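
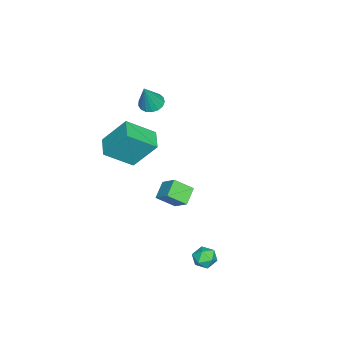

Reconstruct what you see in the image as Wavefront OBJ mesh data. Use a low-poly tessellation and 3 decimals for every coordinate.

v 1.907 -4.374 2.817
v 1.689 -3.179 4.381
v 1.143 -3.08 1.721
v 0.925 -1.885 3.285
v 2.975 -3.915 2.615
v 2.757 -2.72 4.179
v 2.211 -2.621 1.519
v 1.993 -1.426 3.083
v 3.258 1.803 -3.192
v 3.607 2.07 -2.655
v 4.193 1.29 -3.545
v 4.542 1.557 -3.008
v 4.058 1.071 -2.9
v 3.48 1.389 -2.682
v 4.32 1.971 -3.518
v 3.742 2.289 -3.3
v 4.263 2.174 -2.856
v 4.101 1.618 -2.475
v 3.699 1.742 -3.725
v 3.537 1.186 -3.344
v -3.281 -3.637 2.073
v -2.669 -3.376 1.824
v -2.579 -3.783 3.647
v -2.84 -3.101 1.926
v -3.112 -2.948 2.061
v -3.422 -2.953 2.199
v -3.7 -3.115 2.308
v -3.883 -3.396 2.363
v -3.927 -3.733 2.352
v -3.823 -4.048 2.277
v -3.596 -4.268 2.155
v -3.296 -4.345 2.014
v -2.993 -4.259 1.887
v -2.756 -4.03 1.802
v -2.639 -3.712 1.779
v 1.988 -0.517 -1.287
v 2.336 -1.419 -0.593
v 1.077 -0.468 -0.767
v 1.425 -1.37 -0.073
v 2.475 0.27 -0.507
v 2.823 -0.632 0.187
v 1.564 0.319 0.013
v 1.912 -0.583 0.707
f 2 4 1
f 5 2 1
f 1 4 3
f 3 5 1
f 2 8 4
f 6 2 5
f 6 8 2
f 4 8 3
f 7 5 3
f 3 8 7
f 7 6 5
f 8 6 7
f 9 20 14
f 9 14 10
f 9 10 16
f 9 16 19
f 9 19 20
f 10 14 18
f 14 20 13
f 20 19 11
f 19 16 15
f 16 10 17
f 12 18 13
f 12 13 11
f 12 11 15
f 12 15 17
f 12 17 18
f 13 18 14
f 11 13 20
f 15 11 19
f 17 15 16
f 18 17 10
f 22 21 24
f 22 24 23
f 24 21 25
f 24 25 23
f 25 21 26
f 25 26 23
f 26 21 27
f 26 27 23
f 27 21 28
f 27 28 23
f 28 21 29
f 28 29 23
f 29 21 30
f 29 30 23
f 30 21 31
f 30 31 23
f 31 21 32
f 31 32 23
f 32 21 33
f 32 33 23
f 33 21 34
f 33 34 23
f 34 21 35
f 34 35 23
f 35 21 22
f 35 22 23
f 37 39 36
f 40 37 36
f 36 39 38
f 38 40 36
f 37 43 39
f 41 37 40
f 41 43 37
f 39 43 38
f 42 40 38
f 38 43 42
f 42 41 40
f 43 41 42



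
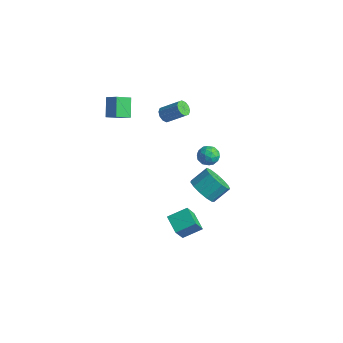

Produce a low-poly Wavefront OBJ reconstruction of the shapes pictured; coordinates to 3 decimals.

v -0.208 2.377 -4.175
v 0.638 2.556 -4.753
v 0.975 3.581 -3.942
v 0.128 3.403 -3.365
v 0.208 2.88 -4.985
v 0.545 3.906 -4.174
v -0.354 3.045 -4.959
v -0.017 4.07 -4.149
v -0.87 2.997 -4.685
v -0.533 4.023 -3.875
v -1.175 2.753 -4.249
v -0.838 3.779 -3.439
v -1.174 2.39 -3.789
v -0.837 3.415 -2.979
v -0.866 2.022 -3.452
v -0.529 3.048 -2.642
v -0.35 1.767 -3.345
v -0.013 2.793 -2.534
v 0.212 1.706 -3.501
v 0.549 2.732 -2.69
v 0.64 1.858 -3.871
v 0.977 2.884 -3.061
v 0.799 2.175 -4.338
v 1.136 3.2 -3.527
v -3.991 -1.92 3.543
v -4.692 -1.202 4.505
v -3.857 -0.887 2.87
v -4.558 -0.169 3.832
v -3.262 -1.751 3.948
v -3.963 -1.033 4.91
v -3.128 -0.718 3.275
v -3.829 -0 4.237
v -1.993 0.98 3.175
v -1.694 0.508 3.136
v -0.688 1.068 4.065
v -0.987 1.54 4.105
v -1.586 0.725 2.888
v -0.579 1.284 3.817
v -1.634 1.039 2.75
v -0.627 1.598 3.679
v -1.818 1.33 2.775
v -0.812 1.89 3.704
v -2.07 1.488 2.952
v -1.063 2.048 3.882
v -2.292 1.452 3.215
v -1.286 2.012 4.144
v -2.401 1.236 3.463
v -1.394 1.795 4.392
v -2.353 0.922 3.601
v -1.346 1.481 4.53
v -2.168 0.63 3.576
v -1.162 1.19 4.505
v -1.917 0.472 3.398
v -0.91 1.032 4.328
v 1.688 0.67 2.192
v 2.376 0.806 2.051
v 2.004 -0.086 3.009
v 2.692 0.05 2.868
v 2.284 0.55 3.176
v 2.089 1.017 2.671
v 2.291 -0.297 2.389
v 2.096 0.17 1.884
v 2.748 0.208 2.173
v 2.744 0.732 2.659
v 1.636 -0.012 2.401
v 1.632 0.512 2.887
v 2.004 0.804 2.05
v 2.376 -0.084 3.01
v 2.136 0.21 3.191
v 2.541 0.29 3.108
v 1.836 0.929 2.414
v 2.24 1.008 2.332
v 2.186 0.858 2.993
v 2.14 -0.288 2.728
v 2.544 -0.209 2.646
v 1.839 0.43 1.952
v 2.244 0.51 1.869
v 2.194 -0.138 2.067
v 2.627 0.533 2.039
v 2.813 0.088 2.519
v 2.578 -0.116 2.237
v 2.463 0.159 1.941
v 2.625 0.841 2.325
v 2.811 0.396 2.805
v 2.571 0.691 2.986
v 2.456 0.965 2.689
v 2.844 0.489 2.396
v 1.569 0.324 2.255
v 1.755 -0.121 2.735
v 1.924 -0.245 2.371
v 1.809 0.029 2.074
v 1.567 0.632 2.541
v 1.753 0.187 3.021
v 1.917 0.561 3.119
v 1.802 0.836 2.823
v 1.536 0.231 2.664
v 2.435 -2.658 -1.557
v 2.718 -3.522 -0.157
v 3.022 -1.621 -1.036
v 3.305 -2.486 0.364
v 3.495 -3.034 -2.004
v 3.778 -3.899 -0.604
v 4.082 -1.998 -1.483
v 4.365 -2.862 -0.083
f 2 1 5
f 2 5 3
f 3 5 6
f 3 6 4
f 5 1 7
f 5 7 6
f 6 7 8
f 6 8 4
f 7 1 9
f 7 9 8
f 8 9 10
f 8 10 4
f 9 1 11
f 9 11 10
f 10 11 12
f 10 12 4
f 11 1 13
f 11 13 12
f 12 13 14
f 12 14 4
f 13 1 15
f 13 15 14
f 14 15 16
f 14 16 4
f 15 1 17
f 15 17 16
f 16 17 18
f 16 18 4
f 17 1 19
f 17 19 18
f 18 19 20
f 18 20 4
f 19 1 21
f 19 21 20
f 20 21 22
f 20 22 4
f 21 1 23
f 21 23 22
f 22 23 24
f 22 24 4
f 23 1 2
f 23 2 24
f 24 2 3
f 24 3 4
f 26 28 25
f 29 26 25
f 25 28 27
f 27 29 25
f 26 32 28
f 30 26 29
f 30 32 26
f 28 32 27
f 31 29 27
f 27 32 31
f 31 30 29
f 32 30 31
f 34 33 37
f 34 37 35
f 35 37 38
f 35 38 36
f 37 33 39
f 37 39 38
f 38 39 40
f 38 40 36
f 39 33 41
f 39 41 40
f 40 41 42
f 40 42 36
f 41 33 43
f 41 43 42
f 42 43 44
f 42 44 36
f 43 33 45
f 43 45 44
f 44 45 46
f 44 46 36
f 45 33 47
f 45 47 46
f 46 47 48
f 46 48 36
f 47 33 49
f 47 49 48
f 48 49 50
f 48 50 36
f 49 33 51
f 49 51 50
f 50 51 52
f 50 52 36
f 51 33 53
f 51 53 52
f 52 53 54
f 52 54 36
f 53 33 34
f 53 34 54
f 54 34 35
f 54 35 36
f 55 92 71
f 92 66 95
f 71 95 60
f 92 95 71
f 55 71 67
f 71 60 72
f 67 72 56
f 71 72 67
f 55 67 76
f 67 56 77
f 76 77 62
f 67 77 76
f 55 76 88
f 76 62 91
f 88 91 65
f 76 91 88
f 55 88 92
f 88 65 96
f 92 96 66
f 88 96 92
f 56 72 83
f 72 60 86
f 83 86 64
f 72 86 83
f 60 95 73
f 95 66 94
f 73 94 59
f 95 94 73
f 66 96 93
f 96 65 89
f 93 89 57
f 96 89 93
f 65 91 90
f 91 62 78
f 90 78 61
f 91 78 90
f 62 77 82
f 77 56 79
f 82 79 63
f 77 79 82
f 58 84 70
f 84 64 85
f 70 85 59
f 84 85 70
f 58 70 68
f 70 59 69
f 68 69 57
f 70 69 68
f 58 68 75
f 68 57 74
f 75 74 61
f 68 74 75
f 58 75 80
f 75 61 81
f 80 81 63
f 75 81 80
f 58 80 84
f 80 63 87
f 84 87 64
f 80 87 84
f 59 85 73
f 85 64 86
f 73 86 60
f 85 86 73
f 57 69 93
f 69 59 94
f 93 94 66
f 69 94 93
f 61 74 90
f 74 57 89
f 90 89 65
f 74 89 90
f 63 81 82
f 81 61 78
f 82 78 62
f 81 78 82
f 64 87 83
f 87 63 79
f 83 79 56
f 87 79 83
f 98 100 97
f 101 98 97
f 97 100 99
f 99 101 97
f 98 104 100
f 102 98 101
f 102 104 98
f 100 104 99
f 103 101 99
f 99 104 103
f 103 102 101
f 104 102 103



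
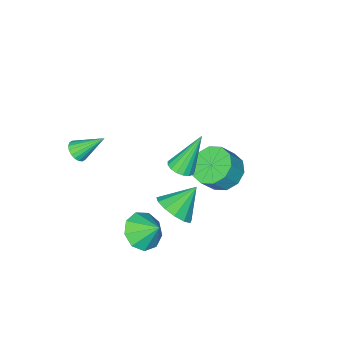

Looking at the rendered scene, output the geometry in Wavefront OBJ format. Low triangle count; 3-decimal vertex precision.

v 3.529 -3.553 -0.915
v 3.862 -3.776 -0.467
v 2.631 -2.667 0.195
v 3.995 -3.555 -0.536
v 4.036 -3.333 -0.679
v 3.977 -3.155 -0.869
v 3.829 -3.056 -1.068
v 3.622 -3.055 -1.237
v 3.396 -3.153 -1.342
v 3.197 -3.33 -1.362
v 3.064 -3.551 -1.293
v 3.023 -3.772 -1.15
v 3.082 -3.95 -0.96
v 3.23 -4.049 -0.761
v 3.437 -4.05 -0.592
v 3.663 -3.953 -0.487
v 0.765 0.523 -0.654
v 1.095 -0.009 -0.417
v -0.225 0.777 1.294
v 1.289 0.237 -0.351
v 1.363 0.549 -0.354
v 1.3 0.855 -0.426
v 1.114 1.085 -0.55
v 0.848 1.186 -0.698
v 0.563 1.135 -0.836
v 0.324 0.944 -0.933
v 0.187 0.657 -0.965
v 0.181 0.338 -0.927
v 0.309 0.062 -0.825
v 0.542 -0.108 -0.685
v 0.826 -0.134 -0.538
v -2.78 -0.586 -4.325
v -1.929 -0.302 -4.96
v -1.168 -0.369 -3.971
v -2.02 -0.654 -3.335
v -2.204 0.267 -4.71
v -1.443 0.2 -3.721
v -2.699 0.51 -4.313
v -1.938 0.443 -3.324
v -3.225 0.335 -3.92
v -2.464 0.268 -2.931
v -3.582 -0.193 -3.682
v -2.821 -0.26 -2.693
v -3.632 -0.871 -3.689
v -2.871 -0.938 -2.7
v -3.357 -1.44 -3.939
v -2.596 -1.507 -2.95
v -2.862 -1.683 -4.336
v -2.101 -1.75 -3.347
v -2.336 -1.508 -4.729
v -1.575 -1.575 -3.74
v -1.979 -0.98 -4.967
v -1.218 -1.047 -3.978
v 2.395 2.044 -1.476
v 2.926 2.726 -0.973
v 1.225 2.176 -0.424
v 2.619 3.01 -1.35
v 2.241 2.988 -1.767
v 1.912 2.666 -2.092
v 1.737 2.146 -2.222
v 1.771 1.594 -2.115
v 2.003 1.185 -1.805
v 2.36 1.048 -1.391
v 2.728 1.228 -1.004
v 2.99 1.666 -0.767
v 3.064 2.225 -0.755
v 2.853 0.391 -4.303
v 3.375 -0.188 -3.614
v 2.627 1.289 -3.377
v 3.819 0.261 -3.941
v 3.812 0.77 -4.438
v 3.355 1.102 -4.871
v 2.664 1.101 -5.039
v 2.061 0.768 -4.862
v 1.828 0.258 -4.424
v 2.075 -0.19 -3.929
v 2.686 -0.366 -3.609
f 2 1 4
f 2 4 3
f 4 1 5
f 4 5 3
f 5 1 6
f 5 6 3
f 6 1 7
f 6 7 3
f 7 1 8
f 7 8 3
f 8 1 9
f 8 9 3
f 9 1 10
f 9 10 3
f 10 1 11
f 10 11 3
f 11 1 12
f 11 12 3
f 12 1 13
f 12 13 3
f 13 1 14
f 13 14 3
f 14 1 15
f 14 15 3
f 15 1 16
f 15 16 3
f 16 1 2
f 16 2 3
f 18 17 20
f 18 20 19
f 20 17 21
f 20 21 19
f 21 17 22
f 21 22 19
f 22 17 23
f 22 23 19
f 23 17 24
f 23 24 19
f 24 17 25
f 24 25 19
f 25 17 26
f 25 26 19
f 26 17 27
f 26 27 19
f 27 17 28
f 27 28 19
f 28 17 29
f 28 29 19
f 29 17 30
f 29 30 19
f 30 17 31
f 30 31 19
f 31 17 18
f 31 18 19
f 33 32 36
f 33 36 34
f 34 36 37
f 34 37 35
f 36 32 38
f 36 38 37
f 37 38 39
f 37 39 35
f 38 32 40
f 38 40 39
f 39 40 41
f 39 41 35
f 40 32 42
f 40 42 41
f 41 42 43
f 41 43 35
f 42 32 44
f 42 44 43
f 43 44 45
f 43 45 35
f 44 32 46
f 44 46 45
f 45 46 47
f 45 47 35
f 46 32 48
f 46 48 47
f 47 48 49
f 47 49 35
f 48 32 50
f 48 50 49
f 49 50 51
f 49 51 35
f 50 32 52
f 50 52 51
f 51 52 53
f 51 53 35
f 52 32 33
f 52 33 53
f 53 33 34
f 53 34 35
f 55 54 57
f 55 57 56
f 57 54 58
f 57 58 56
f 58 54 59
f 58 59 56
f 59 54 60
f 59 60 56
f 60 54 61
f 60 61 56
f 61 54 62
f 61 62 56
f 62 54 63
f 62 63 56
f 63 54 64
f 63 64 56
f 64 54 65
f 64 65 56
f 65 54 66
f 65 66 56
f 66 54 55
f 66 55 56
f 68 67 70
f 68 70 69
f 70 67 71
f 70 71 69
f 71 67 72
f 71 72 69
f 72 67 73
f 72 73 69
f 73 67 74
f 73 74 69
f 74 67 75
f 74 75 69
f 75 67 76
f 75 76 69
f 76 67 77
f 76 77 69
f 77 67 68
f 77 68 69



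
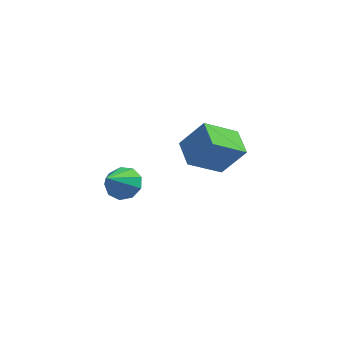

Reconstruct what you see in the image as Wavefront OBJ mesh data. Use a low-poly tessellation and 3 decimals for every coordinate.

v -1.871 -1.956 2.844
v -1.219 -2.458 2.369
v -2.089 -3.444 4.116
v -0.933 -2.103 2.832
v -1.085 -1.68 3.301
v -1.605 -1.386 3.556
v -2.25 -1.358 3.478
v -2.717 -1.61 3.103
v -2.789 -2.024 2.607
v -2.431 -2.406 2.222
v -1.811 -2.577 2.128
v -0.06 1.563 2.373
v -0.957 2.804 2.87
v 1.18 2.91 1.246
v 0.283 4.152 1.743
v 1.117 1.788 3.937
v 0.22 3.03 4.434
v 2.357 3.136 2.81
v 1.46 4.377 3.307
f 2 1 4
f 2 4 3
f 4 1 5
f 4 5 3
f 5 1 6
f 5 6 3
f 6 1 7
f 6 7 3
f 7 1 8
f 7 8 3
f 8 1 9
f 8 9 3
f 9 1 10
f 9 10 3
f 10 1 11
f 10 11 3
f 11 1 2
f 11 2 3
f 13 15 12
f 16 13 12
f 12 15 14
f 14 16 12
f 13 19 15
f 17 13 16
f 17 19 13
f 15 19 14
f 18 16 14
f 14 19 18
f 18 17 16
f 19 17 18



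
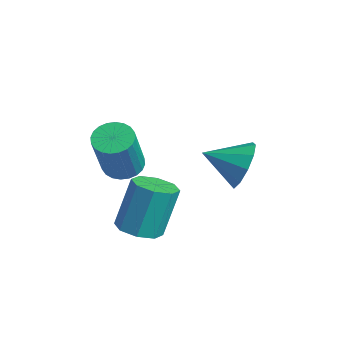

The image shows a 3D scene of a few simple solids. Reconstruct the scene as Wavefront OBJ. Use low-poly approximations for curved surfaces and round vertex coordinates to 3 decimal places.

v -1.515 -0.825 2.644
v -1.185 -1.341 2.305
v -0.395 -2.011 4.097
v -0.725 -1.495 4.436
v -0.998 -1.143 2.297
v -0.207 -1.813 4.088
v -0.889 -0.896 2.341
v -0.098 -1.567 4.133
v -0.875 -0.639 2.431
v -0.084 -1.309 4.223
v -0.959 -0.41 2.554
v -0.168 -1.08 4.346
v -1.128 -0.244 2.69
v -0.337 -0.914 4.482
v -1.355 -0.166 2.82
v -0.565 -0.837 4.611
v -1.607 -0.189 2.922
v -0.817 -0.859 4.714
v -1.845 -0.309 2.983
v -1.055 -0.979 4.775
v -2.033 -0.507 2.992
v -1.242 -1.177 4.783
v -2.142 -0.753 2.947
v -1.351 -1.424 4.739
v -2.156 -1.011 2.857
v -1.365 -1.681 4.649
v -2.072 -1.24 2.734
v -1.281 -1.91 4.526
v -1.903 -1.406 2.598
v -1.112 -2.076 4.39
v -1.675 -1.483 2.469
v -0.885 -2.154 4.26
v -1.423 -1.461 2.366
v -0.633 -2.131 4.158
v 0.564 2.362 2.903
v 1.147 2.413 3.677
v -0.044 1.218 3.437
v 0.653 2.731 3.796
v 0.124 2.908 3.574
v -0.236 2.876 3.096
v -0.291 2.648 2.544
v -0.019 2.31 2.13
v 0.475 1.992 2.011
v 1.003 1.815 2.233
v 1.363 1.847 2.711
v 1.418 2.075 3.262
v 1.398 -1.592 1.581
v 1.791 -0.961 1.381
v 1.674 -0.337 3.119
v 1.282 -0.968 3.319
v 1.209 -0.894 1.318
v 1.092 -0.27 3.055
v 0.738 -1.236 1.409
v 0.621 -0.612 3.146
v 0.654 -1.786 1.601
v 0.537 -1.162 3.338
v 1.006 -2.223 1.781
v 0.889 -1.599 3.519
v 1.588 -2.29 1.845
v 1.471 -1.666 3.582
v 2.059 -1.948 1.754
v 1.942 -1.324 3.491
v 2.143 -1.398 1.562
v 2.026 -0.774 3.299
f 2 1 5
f 2 5 3
f 3 5 6
f 3 6 4
f 5 1 7
f 5 7 6
f 6 7 8
f 6 8 4
f 7 1 9
f 7 9 8
f 8 9 10
f 8 10 4
f 9 1 11
f 9 11 10
f 10 11 12
f 10 12 4
f 11 1 13
f 11 13 12
f 12 13 14
f 12 14 4
f 13 1 15
f 13 15 14
f 14 15 16
f 14 16 4
f 15 1 17
f 15 17 16
f 16 17 18
f 16 18 4
f 17 1 19
f 17 19 18
f 18 19 20
f 18 20 4
f 19 1 21
f 19 21 20
f 20 21 22
f 20 22 4
f 21 1 23
f 21 23 22
f 22 23 24
f 22 24 4
f 23 1 25
f 23 25 24
f 24 25 26
f 24 26 4
f 25 1 27
f 25 27 26
f 26 27 28
f 26 28 4
f 27 1 29
f 27 29 28
f 28 29 30
f 28 30 4
f 29 1 31
f 29 31 30
f 30 31 32
f 30 32 4
f 31 1 33
f 31 33 32
f 32 33 34
f 32 34 4
f 33 1 2
f 33 2 34
f 34 2 3
f 34 3 4
f 36 35 38
f 36 38 37
f 38 35 39
f 38 39 37
f 39 35 40
f 39 40 37
f 40 35 41
f 40 41 37
f 41 35 42
f 41 42 37
f 42 35 43
f 42 43 37
f 43 35 44
f 43 44 37
f 44 35 45
f 44 45 37
f 45 35 46
f 45 46 37
f 46 35 36
f 46 36 37
f 48 47 51
f 48 51 49
f 49 51 52
f 49 52 50
f 51 47 53
f 51 53 52
f 52 53 54
f 52 54 50
f 53 47 55
f 53 55 54
f 54 55 56
f 54 56 50
f 55 47 57
f 55 57 56
f 56 57 58
f 56 58 50
f 57 47 59
f 57 59 58
f 58 59 60
f 58 60 50
f 59 47 61
f 59 61 60
f 60 61 62
f 60 62 50
f 61 47 63
f 61 63 62
f 62 63 64
f 62 64 50
f 63 47 48
f 63 48 64
f 64 48 49
f 64 49 50



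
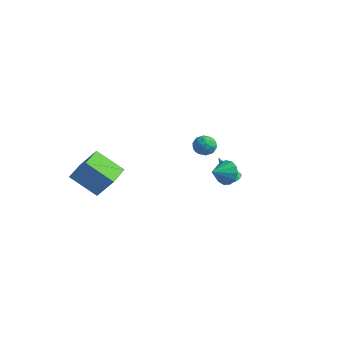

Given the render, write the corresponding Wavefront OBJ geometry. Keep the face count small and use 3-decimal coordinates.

v -2.061 -4.004 -4.267
v -3.373 -4.75 -3.128
v -2.738 -2.69 -4.186
v -4.049 -3.436 -3.047
v -1.171 -3.624 -2.993
v -2.482 -4.37 -1.854
v -1.847 -2.31 -2.912
v -3.159 -3.056 -1.773
v 3.806 -0.504 -1.4
v 4.301 -0.288 -0.836
v 3.754 -1.476 -0.98
v 3.897 -0.201 -0.686
v 3.464 -0.211 -0.763
v 3.14 -0.313 -1.042
v 3.028 -0.476 -1.434
v 3.163 -0.648 -1.815
v 3.502 -0.774 -2.065
v 3.938 -0.814 -2.103
v 4.332 -0.756 -1.918
v 4.56 -0.618 -1.568
v 4.548 -0.443 -1.165
v 2.754 0.942 -2.842
v 3.144 1.245 -2.624
v 2.346 0.358 -1.298
v 2.917 1.408 -2.622
v 2.646 1.446 -2.68
v 2.404 1.349 -2.78
v 2.255 1.143 -2.897
v 2.241 0.883 -3
v 2.363 0.639 -3.06
v 2.591 0.477 -3.061
v 2.862 0.439 -3.004
v 3.104 0.536 -2.903
v 3.252 0.742 -2.786
v 3.267 1.001 -2.684
v -0.967 3.284 -2.435
v -0.619 3.046 -2.999
v -1.881 2.674 -2.741
v -1.533 2.436 -3.305
v -1.339 2.23 -2.66
v -0.775 2.607 -2.471
v -1.725 3.113 -3.269
v -1.161 3.49 -3.08
v -1.088 2.941 -3.515
v -0.849 2.395 -3.139
v -1.651 3.325 -2.601
v -1.412 2.779 -2.225
v -0.713 3.218 -2.69
v -1.787 2.502 -3.05
v -1.673 2.38 -2.671
v -1.469 2.241 -3.003
v -0.805 2.96 -2.38
v -0.6 2.82 -2.711
v -1.023 2.341 -2.512
v -1.9 2.9 -3.029
v -1.695 2.76 -3.36
v -1.031 3.479 -2.737
v -0.827 3.34 -3.069
v -1.477 3.379 -3.228
v -0.784 3.017 -3.325
v -1.321 2.659 -3.505
v -1.434 3.056 -3.484
v -1.102 3.278 -3.372
v -0.644 2.696 -3.104
v -1.181 2.338 -3.284
v -1.067 2.216 -2.905
v -0.735 2.438 -2.793
v -0.919 2.634 -3.407
v -1.319 3.382 -2.456
v -1.856 3.024 -2.636
v -1.765 3.282 -2.947
v -1.433 3.504 -2.835
v -1.179 3.061 -2.235
v -1.716 2.703 -2.415
v -1.398 2.442 -2.368
v -1.066 2.664 -2.256
v -1.581 3.086 -2.333
f 2 4 1
f 5 2 1
f 1 4 3
f 3 5 1
f 2 8 4
f 6 2 5
f 6 8 2
f 4 8 3
f 7 5 3
f 3 8 7
f 7 6 5
f 8 6 7
f 10 9 12
f 10 12 11
f 12 9 13
f 12 13 11
f 13 9 14
f 13 14 11
f 14 9 15
f 14 15 11
f 15 9 16
f 15 16 11
f 16 9 17
f 16 17 11
f 17 9 18
f 17 18 11
f 18 9 19
f 18 19 11
f 19 9 20
f 19 20 11
f 20 9 21
f 20 21 11
f 21 9 10
f 21 10 11
f 23 22 25
f 23 25 24
f 25 22 26
f 25 26 24
f 26 22 27
f 26 27 24
f 27 22 28
f 27 28 24
f 28 22 29
f 28 29 24
f 29 22 30
f 29 30 24
f 30 22 31
f 30 31 24
f 31 22 32
f 31 32 24
f 32 22 33
f 32 33 24
f 33 22 34
f 33 34 24
f 34 22 35
f 34 35 24
f 35 22 23
f 35 23 24
f 36 73 52
f 73 47 76
f 52 76 41
f 73 76 52
f 36 52 48
f 52 41 53
f 48 53 37
f 52 53 48
f 36 48 57
f 48 37 58
f 57 58 43
f 48 58 57
f 36 57 69
f 57 43 72
f 69 72 46
f 57 72 69
f 36 69 73
f 69 46 77
f 73 77 47
f 69 77 73
f 37 53 64
f 53 41 67
f 64 67 45
f 53 67 64
f 41 76 54
f 76 47 75
f 54 75 40
f 76 75 54
f 47 77 74
f 77 46 70
f 74 70 38
f 77 70 74
f 46 72 71
f 72 43 59
f 71 59 42
f 72 59 71
f 43 58 63
f 58 37 60
f 63 60 44
f 58 60 63
f 39 65 51
f 65 45 66
f 51 66 40
f 65 66 51
f 39 51 49
f 51 40 50
f 49 50 38
f 51 50 49
f 39 49 56
f 49 38 55
f 56 55 42
f 49 55 56
f 39 56 61
f 56 42 62
f 61 62 44
f 56 62 61
f 39 61 65
f 61 44 68
f 65 68 45
f 61 68 65
f 40 66 54
f 66 45 67
f 54 67 41
f 66 67 54
f 38 50 74
f 50 40 75
f 74 75 47
f 50 75 74
f 42 55 71
f 55 38 70
f 71 70 46
f 55 70 71
f 44 62 63
f 62 42 59
f 63 59 43
f 62 59 63
f 45 68 64
f 68 44 60
f 64 60 37
f 68 60 64



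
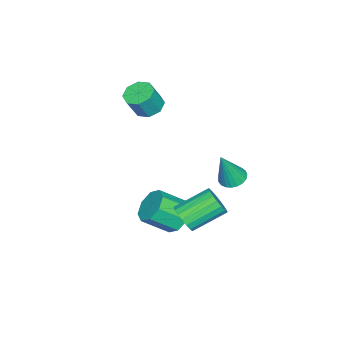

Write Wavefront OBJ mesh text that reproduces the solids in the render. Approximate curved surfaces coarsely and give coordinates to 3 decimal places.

v -0.181 -0.447 -2.328
v 0.361 0.249 -1.925
v 1.064 -0.878 -0.928
v 0.521 -1.573 -1.332
v -0.286 0.155 -1.574
v 0.416 -0.972 -0.578
v -0.872 -0.292 -1.665
v -0.17 -1.418 -0.669
v -1.054 -0.829 -2.145
v -0.351 -1.955 -1.149
v -0.724 -1.142 -2.732
v -0.021 -2.269 -1.735
v -0.076 -1.048 -3.082
v 0.626 -2.175 -2.086
v 0.51 -0.602 -2.991
v 1.212 -1.728 -1.995
v 0.691 -0.065 -2.511
v 1.394 -1.191 -1.515
v 1.814 0.693 -0.523
v 2.275 0.629 0.128
v 1.167 1.863 1.034
v 0.706 1.927 0.383
v 2.427 0.896 -0.051
v 1.319 2.131 0.855
v 2.458 1.124 -0.323
v 1.35 2.358 0.583
v 2.361 1.266 -0.635
v 1.253 2.5 0.271
v 2.156 1.294 -0.925
v 1.048 2.529 -0.019
v 1.883 1.204 -1.135
v 0.775 2.438 -0.229
v 1.596 1.012 -1.224
v 0.489 2.246 -0.318
v 1.353 0.757 -1.174
v 0.245 1.991 -0.268
v 1.201 0.489 -0.995
v 0.093 1.724 -0.089
v 1.17 0.262 -0.723
v 0.062 1.496 0.183
v 1.267 0.12 -0.411
v 0.159 1.354 0.495
v 1.472 0.091 -0.121
v 0.364 1.326 0.785
v 1.745 0.182 0.089
v 0.637 1.416 0.995
v 2.031 0.374 0.178
v 0.924 1.608 1.084
v -3.169 1.075 -1.127
v -2.492 1.01 -1.391
v -2.471 0.725 0.747
v -2.508 1.307 -1.33
v -2.638 1.563 -1.234
v -2.859 1.736 -1.119
v -3.135 1.794 -1.005
v -3.416 1.728 -0.913
v -3.655 1.549 -0.857
v -3.81 1.288 -0.848
v -3.854 0.99 -0.888
v -3.779 0.707 -0.968
v -3.6 0.487 -1.076
v -3.345 0.37 -1.193
v -3.061 0.374 -1.298
v -2.795 0.499 -1.374
v -2.594 0.724 -1.407
v -2.671 -3.074 3.178
v -2.011 -3.354 2.802
v -1.449 -3.646 4.006
v -2.109 -3.366 4.382
v -1.972 -2.749 2.93
v -1.41 -3.04 4.134
v -2.343 -2.334 3.204
v -1.781 -2.626 4.408
v -2.906 -2.353 3.462
v -2.344 -2.644 4.666
v -3.331 -2.794 3.554
v -2.769 -3.086 4.758
v -3.37 -3.4 3.426
v -2.808 -3.691 4.63
v -2.999 -3.814 3.152
v -2.437 -4.106 4.356
v -2.436 -3.796 2.894
v -1.874 -4.087 4.098
f 2 1 5
f 2 5 3
f 3 5 6
f 3 6 4
f 5 1 7
f 5 7 6
f 6 7 8
f 6 8 4
f 7 1 9
f 7 9 8
f 8 9 10
f 8 10 4
f 9 1 11
f 9 11 10
f 10 11 12
f 10 12 4
f 11 1 13
f 11 13 12
f 12 13 14
f 12 14 4
f 13 1 15
f 13 15 14
f 14 15 16
f 14 16 4
f 15 1 17
f 15 17 16
f 16 17 18
f 16 18 4
f 17 1 2
f 17 2 18
f 18 2 3
f 18 3 4
f 20 19 23
f 20 23 21
f 21 23 24
f 21 24 22
f 23 19 25
f 23 25 24
f 24 25 26
f 24 26 22
f 25 19 27
f 25 27 26
f 26 27 28
f 26 28 22
f 27 19 29
f 27 29 28
f 28 29 30
f 28 30 22
f 29 19 31
f 29 31 30
f 30 31 32
f 30 32 22
f 31 19 33
f 31 33 32
f 32 33 34
f 32 34 22
f 33 19 35
f 33 35 34
f 34 35 36
f 34 36 22
f 35 19 37
f 35 37 36
f 36 37 38
f 36 38 22
f 37 19 39
f 37 39 38
f 38 39 40
f 38 40 22
f 39 19 41
f 39 41 40
f 40 41 42
f 40 42 22
f 41 19 43
f 41 43 42
f 42 43 44
f 42 44 22
f 43 19 45
f 43 45 44
f 44 45 46
f 44 46 22
f 45 19 47
f 45 47 46
f 46 47 48
f 46 48 22
f 47 19 20
f 47 20 48
f 48 20 21
f 48 21 22
f 50 49 52
f 50 52 51
f 52 49 53
f 52 53 51
f 53 49 54
f 53 54 51
f 54 49 55
f 54 55 51
f 55 49 56
f 55 56 51
f 56 49 57
f 56 57 51
f 57 49 58
f 57 58 51
f 58 49 59
f 58 59 51
f 59 49 60
f 59 60 51
f 60 49 61
f 60 61 51
f 61 49 62
f 61 62 51
f 62 49 63
f 62 63 51
f 63 49 64
f 63 64 51
f 64 49 65
f 64 65 51
f 65 49 50
f 65 50 51
f 67 66 70
f 67 70 68
f 68 70 71
f 68 71 69
f 70 66 72
f 70 72 71
f 71 72 73
f 71 73 69
f 72 66 74
f 72 74 73
f 73 74 75
f 73 75 69
f 74 66 76
f 74 76 75
f 75 76 77
f 75 77 69
f 76 66 78
f 76 78 77
f 77 78 79
f 77 79 69
f 78 66 80
f 78 80 79
f 79 80 81
f 79 81 69
f 80 66 82
f 80 82 81
f 81 82 83
f 81 83 69
f 82 66 67
f 82 67 83
f 83 67 68
f 83 68 69



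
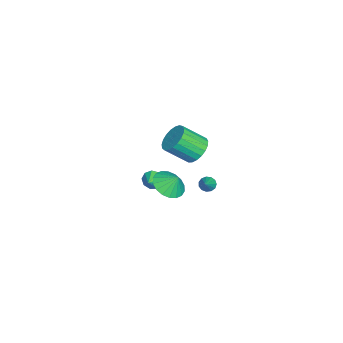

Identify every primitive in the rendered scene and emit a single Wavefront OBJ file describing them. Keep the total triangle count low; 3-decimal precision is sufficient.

v -0.81 1.068 -1.41
v -0.517 1.412 -1.944
v 0.09 0.952 -0.99
v -0.639 1.72 -1.598
v -0.841 1.722 -1.164
v -1.029 1.418 -0.845
v -1.114 0.95 -0.79
v -1.057 0.537 -1.026
v -0.885 0.372 -1.441
v -0.677 0.533 -1.841
v -0.532 0.943 -2.04
v 2.632 2.603 1.143
v 3.193 1.782 1.566
v 2.828 3.197 2.037
v 3.529 2.03 1.328
v 3.688 2.391 1.053
v 3.637 2.795 0.797
v 3.388 3.16 0.609
v 2.989 3.415 0.527
v 2.519 3.51 0.567
v 2.072 3.424 0.721
v 1.736 3.177 0.959
v 1.577 2.816 1.233
v 1.627 2.412 1.49
v 1.877 2.047 1.678
v 2.276 1.792 1.76
v 2.745 1.697 1.72
v -4.377 3.9 -4.329
v -4.084 3.573 -4.692
v -3.243 3.9 -3.411
v -4.019 3.877 -4.772
v -4.068 4.189 -4.711
v -4.215 4.409 -4.529
v -4.414 4.467 -4.284
v -4.601 4.346 -4.053
v -4.717 4.083 -3.909
v -4.725 3.762 -3.899
v -4.623 3.485 -4.026
v -4.443 3.34 -4.249
v -4.242 3.373 -4.497
v -3.42 1.676 -4.326
v -3.114 2.02 -4.588
v -2.74 1.844 -3.314
v -3.335 2.18 -4.466
v -3.582 2.18 -4.3
v -3.779 2.02 -4.142
v -3.861 1.751 -4.042
v -3.803 1.458 -4.032
v -3.623 1.234 -4.116
v -3.379 1.151 -4.266
v -3.148 1.235 -4.435
v -3.003 1.458 -4.57
v -2.99 1.751 -4.627
v 1.177 4.02 3.27
v 2.084 3.891 2.87
v 2.411 2.531 4.051
v 1.503 2.66 4.45
v 2.16 4.169 3.169
v 2.487 2.81 4.35
v 2.066 4.422 3.486
v 2.393 3.062 4.667
v 1.818 4.605 3.765
v 2.145 3.245 4.946
v 1.46 4.687 3.959
v 1.786 3.327 5.14
v 1.052 4.653 4.033
v 1.379 3.294 5.214
v 0.666 4.51 3.976
v 0.992 3.151 5.156
v 0.368 4.282 3.796
v 0.695 2.923 4.977
v 0.21 4.009 3.525
v 0.537 2.65 4.706
v 0.219 3.738 3.21
v 0.546 2.378 4.391
v 0.394 3.515 2.905
v 0.721 2.156 4.086
v 0.704 3.38 2.664
v 1.031 2.02 3.845
v 1.096 3.355 2.527
v 1.423 1.996 3.708
v 1.502 3.445 2.518
v 1.828 2.086 3.699
v 1.851 3.635 2.64
v 2.178 2.275 3.821
f 2 1 4
f 2 4 3
f 4 1 5
f 4 5 3
f 5 1 6
f 5 6 3
f 6 1 7
f 6 7 3
f 7 1 8
f 7 8 3
f 8 1 9
f 8 9 3
f 9 1 10
f 9 10 3
f 10 1 11
f 10 11 3
f 11 1 2
f 11 2 3
f 13 12 15
f 13 15 14
f 15 12 16
f 15 16 14
f 16 12 17
f 16 17 14
f 17 12 18
f 17 18 14
f 18 12 19
f 18 19 14
f 19 12 20
f 19 20 14
f 20 12 21
f 20 21 14
f 21 12 22
f 21 22 14
f 22 12 23
f 22 23 14
f 23 12 24
f 23 24 14
f 24 12 25
f 24 25 14
f 25 12 26
f 25 26 14
f 26 12 27
f 26 27 14
f 27 12 13
f 27 13 14
f 29 28 31
f 29 31 30
f 31 28 32
f 31 32 30
f 32 28 33
f 32 33 30
f 33 28 34
f 33 34 30
f 34 28 35
f 34 35 30
f 35 28 36
f 35 36 30
f 36 28 37
f 36 37 30
f 37 28 38
f 37 38 30
f 38 28 39
f 38 39 30
f 39 28 40
f 39 40 30
f 40 28 29
f 40 29 30
f 42 41 44
f 42 44 43
f 44 41 45
f 44 45 43
f 45 41 46
f 45 46 43
f 46 41 47
f 46 47 43
f 47 41 48
f 47 48 43
f 48 41 49
f 48 49 43
f 49 41 50
f 49 50 43
f 50 41 51
f 50 51 43
f 51 41 52
f 51 52 43
f 52 41 53
f 52 53 43
f 53 41 42
f 53 42 43
f 55 54 58
f 55 58 56
f 56 58 59
f 56 59 57
f 58 54 60
f 58 60 59
f 59 60 61
f 59 61 57
f 60 54 62
f 60 62 61
f 61 62 63
f 61 63 57
f 62 54 64
f 62 64 63
f 63 64 65
f 63 65 57
f 64 54 66
f 64 66 65
f 65 66 67
f 65 67 57
f 66 54 68
f 66 68 67
f 67 68 69
f 67 69 57
f 68 54 70
f 68 70 69
f 69 70 71
f 69 71 57
f 70 54 72
f 70 72 71
f 71 72 73
f 71 73 57
f 72 54 74
f 72 74 73
f 73 74 75
f 73 75 57
f 74 54 76
f 74 76 75
f 75 76 77
f 75 77 57
f 76 54 78
f 76 78 77
f 77 78 79
f 77 79 57
f 78 54 80
f 78 80 79
f 79 80 81
f 79 81 57
f 80 54 82
f 80 82 81
f 81 82 83
f 81 83 57
f 82 54 84
f 82 84 83
f 83 84 85
f 83 85 57
f 84 54 55
f 84 55 85
f 85 55 56
f 85 56 57



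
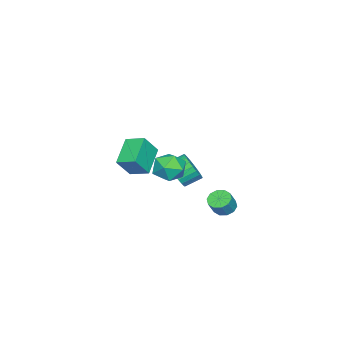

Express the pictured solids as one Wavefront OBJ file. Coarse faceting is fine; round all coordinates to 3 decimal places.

v 1.499 4.007 -2.37
v 2.097 3.957 -2.769
v 2.718 3.884 -1.828
v 2.121 3.933 -1.43
v 2.022 4.388 -2.686
v 2.644 4.314 -1.746
v 1.748 4.673 -2.483
v 2.369 4.6 -1.542
v 1.378 4.704 -2.236
v 2 4.63 -1.296
v 1.055 4.468 -2.041
v 1.677 4.395 -1.1
v 0.902 4.056 -1.972
v 1.523 3.983 -1.031
v 0.976 3.626 -2.054
v 1.598 3.552 -1.114
v 1.251 3.34 -2.258
v 1.872 3.267 -1.317
v 1.62 3.31 -2.504
v 2.242 3.236 -1.564
v 1.943 3.545 -2.7
v 2.565 3.472 -1.759
v 1.871 1.586 -0.375
v 2.437 1.862 0.532
v 1.863 -0.122 0.148
v 2.429 0.154 1.055
v 1.381 0.48 0.939
v 1.386 1.535 0.615
v 2.914 0.205 0.065
v 2.919 1.26 -0.259
v 3.082 1.008 0.804
v 2.134 1.178 1.344
v 2.166 0.562 -0.664
v 1.218 0.732 -0.124
v -2.873 -4.231 -4.06
v -4.648 -4.51 -2.994
v -2.826 -2.928 -3.64
v -4.601 -3.207 -2.573
v -1.999 -4.693 -2.727
v -3.774 -4.972 -1.66
v -1.952 -3.39 -2.306
v -3.727 -3.669 -1.24
v 0.524 0.479 -1.167
v 1.348 0.824 -0.719
v 0.701 1.626 -0.144
v -0.124 1.281 -0.593
v 1.338 1.045 -1.04
v 0.691 1.847 -0.465
v 1.204 1.181 -1.38
v 0.556 1.983 -0.806
v 0.966 1.209 -1.688
v 0.318 2.011 -1.114
v 0.661 1.126 -1.917
v 0.013 1.928 -1.343
v 0.335 0.945 -2.031
v -0.313 1.747 -1.457
v 0.038 0.693 -2.014
v -0.61 1.495 -1.44
v -0.186 0.408 -1.868
v -0.833 1.21 -1.294
v -0.301 0.134 -1.616
v -0.948 0.936 -1.041
v -0.291 -0.087 -1.295
v -0.938 0.715 -0.72
v -0.156 -0.223 -0.954
v -0.804 0.579 -0.38
v 0.082 -0.251 -0.646
v -0.566 0.551 -0.072
v 0.387 -0.168 -0.417
v -0.261 0.634 0.157
v 0.713 0.013 -0.303
v 0.065 0.815 0.271
v 1.01 0.265 -0.32
v 0.362 1.067 0.254
v 1.233 0.55 -0.466
v 0.586 1.352 0.108
f 2 1 5
f 2 5 3
f 3 5 6
f 3 6 4
f 5 1 7
f 5 7 6
f 6 7 8
f 6 8 4
f 7 1 9
f 7 9 8
f 8 9 10
f 8 10 4
f 9 1 11
f 9 11 10
f 10 11 12
f 10 12 4
f 11 1 13
f 11 13 12
f 12 13 14
f 12 14 4
f 13 1 15
f 13 15 14
f 14 15 16
f 14 16 4
f 15 1 17
f 15 17 16
f 16 17 18
f 16 18 4
f 17 1 19
f 17 19 18
f 18 19 20
f 18 20 4
f 19 1 21
f 19 21 20
f 20 21 22
f 20 22 4
f 21 1 2
f 21 2 22
f 22 2 3
f 22 3 4
f 23 34 28
f 23 28 24
f 23 24 30
f 23 30 33
f 23 33 34
f 24 28 32
f 28 34 27
f 34 33 25
f 33 30 29
f 30 24 31
f 26 32 27
f 26 27 25
f 26 25 29
f 26 29 31
f 26 31 32
f 27 32 28
f 25 27 34
f 29 25 33
f 31 29 30
f 32 31 24
f 36 38 35
f 39 36 35
f 35 38 37
f 37 39 35
f 36 42 38
f 40 36 39
f 40 42 36
f 38 42 37
f 41 39 37
f 37 42 41
f 41 40 39
f 42 40 41
f 44 43 47
f 44 47 45
f 45 47 48
f 45 48 46
f 47 43 49
f 47 49 48
f 48 49 50
f 48 50 46
f 49 43 51
f 49 51 50
f 50 51 52
f 50 52 46
f 51 43 53
f 51 53 52
f 52 53 54
f 52 54 46
f 53 43 55
f 53 55 54
f 54 55 56
f 54 56 46
f 55 43 57
f 55 57 56
f 56 57 58
f 56 58 46
f 57 43 59
f 57 59 58
f 58 59 60
f 58 60 46
f 59 43 61
f 59 61 60
f 60 61 62
f 60 62 46
f 61 43 63
f 61 63 62
f 62 63 64
f 62 64 46
f 63 43 65
f 63 65 64
f 64 65 66
f 64 66 46
f 65 43 67
f 65 67 66
f 66 67 68
f 66 68 46
f 67 43 69
f 67 69 68
f 68 69 70
f 68 70 46
f 69 43 71
f 69 71 70
f 70 71 72
f 70 72 46
f 71 43 73
f 71 73 72
f 72 73 74
f 72 74 46
f 73 43 75
f 73 75 74
f 74 75 76
f 74 76 46
f 75 43 44
f 75 44 76
f 76 44 45
f 76 45 46



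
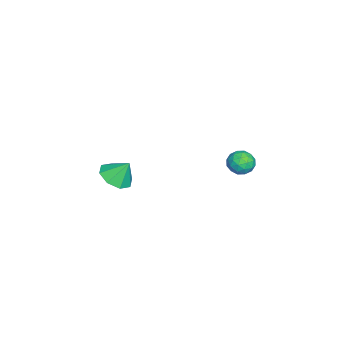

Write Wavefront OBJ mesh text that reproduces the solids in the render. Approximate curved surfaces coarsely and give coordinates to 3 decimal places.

v 2.969 3.606 2.662
v 3.597 3.944 2.277
v 3.463 2.416 2.423
v 4.091 2.754 2.038
v 4.015 2.837 2.84
v 3.71 3.572 2.988
v 3.35 2.788 1.712
v 3.045 3.523 1.86
v 3.832 3.438 1.69
v 4.243 3.469 2.387
v 2.817 2.891 2.313
v 3.228 2.922 3.01
v 3.24 3.879 2.491
v 3.82 2.481 2.209
v 3.776 2.53 2.681
v 4.145 2.728 2.455
v 3.306 3.661 2.908
v 3.675 3.859 2.682
v 3.921 3.209 3.013
v 3.385 2.501 2.018
v 3.754 2.699 1.792
v 2.915 3.632 2.245
v 3.284 3.83 2.019
v 3.139 3.151 1.687
v 3.747 3.781 1.92
v 4.037 3.081 1.779
v 3.602 3.101 1.587
v 3.422 3.533 1.674
v 3.988 3.798 2.329
v 4.279 3.099 2.189
v 4.234 3.148 2.66
v 4.055 3.58 2.747
v 4.127 3.501 1.984
v 2.781 3.261 2.511
v 3.072 2.562 2.371
v 3.005 2.78 1.953
v 2.826 3.212 2.04
v 3.023 3.279 2.921
v 3.313 2.579 2.78
v 3.638 2.827 3.026
v 3.458 3.259 3.113
v 2.933 2.859 2.716
v 0.445 -4.098 -1.928
v 0.963 -4.891 -1.41
v 0.455 -3.322 -0.752
v 1.481 -4.356 -1.768
v 1.392 -3.67 -2.22
v 0.748 -3.235 -2.501
v -0.074 -3.305 -2.447
v -0.592 -3.841 -2.089
v -0.503 -4.527 -1.637
v 0.141 -4.962 -1.355
f 1 38 17
f 38 12 41
f 17 41 6
f 38 41 17
f 1 17 13
f 17 6 18
f 13 18 2
f 17 18 13
f 1 13 22
f 13 2 23
f 22 23 8
f 13 23 22
f 1 22 34
f 22 8 37
f 34 37 11
f 22 37 34
f 1 34 38
f 34 11 42
f 38 42 12
f 34 42 38
f 2 18 29
f 18 6 32
f 29 32 10
f 18 32 29
f 6 41 19
f 41 12 40
f 19 40 5
f 41 40 19
f 12 42 39
f 42 11 35
f 39 35 3
f 42 35 39
f 11 37 36
f 37 8 24
f 36 24 7
f 37 24 36
f 8 23 28
f 23 2 25
f 28 25 9
f 23 25 28
f 4 30 16
f 30 10 31
f 16 31 5
f 30 31 16
f 4 16 14
f 16 5 15
f 14 15 3
f 16 15 14
f 4 14 21
f 14 3 20
f 21 20 7
f 14 20 21
f 4 21 26
f 21 7 27
f 26 27 9
f 21 27 26
f 4 26 30
f 26 9 33
f 30 33 10
f 26 33 30
f 5 31 19
f 31 10 32
f 19 32 6
f 31 32 19
f 3 15 39
f 15 5 40
f 39 40 12
f 15 40 39
f 7 20 36
f 20 3 35
f 36 35 11
f 20 35 36
f 9 27 28
f 27 7 24
f 28 24 8
f 27 24 28
f 10 33 29
f 33 9 25
f 29 25 2
f 33 25 29
f 44 43 46
f 44 46 45
f 46 43 47
f 46 47 45
f 47 43 48
f 47 48 45
f 48 43 49
f 48 49 45
f 49 43 50
f 49 50 45
f 50 43 51
f 50 51 45
f 51 43 52
f 51 52 45
f 52 43 44
f 52 44 45



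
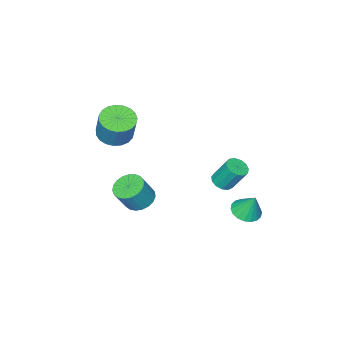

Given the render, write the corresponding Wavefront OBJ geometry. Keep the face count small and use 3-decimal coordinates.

v 2.975 -3.322 2.209
v 3.696 -2.639 1.81
v 4.005 -1.995 3.473
v 3.285 -2.678 3.871
v 3.32 -2.401 1.787
v 3.63 -1.757 3.45
v 2.885 -2.322 1.838
v 3.195 -1.678 3.501
v 2.466 -2.417 1.953
v 2.775 -1.772 3.615
v 2.134 -2.668 2.111
v 2.444 -2.023 3.774
v 1.948 -3.032 2.287
v 2.258 -2.387 3.95
v 1.94 -3.446 2.449
v 2.25 -2.802 4.112
v 2.111 -3.839 2.57
v 2.42 -3.194 4.233
v 2.431 -4.142 2.628
v 2.74 -3.498 4.291
v 2.845 -4.304 2.613
v 3.154 -3.66 4.276
v 3.282 -4.296 2.529
v 3.591 -3.652 4.192
v 3.665 -4.12 2.389
v 3.975 -3.475 4.052
v 3.93 -3.805 2.218
v 4.239 -3.161 3.881
v 4.029 -3.407 2.045
v 4.339 -2.763 3.708
v 3.946 -2.995 1.901
v 4.256 -2.351 3.564
v -1.737 2.395 -3.874
v -0.832 2.208 -3.764
v -1.783 3.025 -2.426
v -0.828 2.588 -3.929
v -1.004 2.93 -4.083
v -1.325 3.165 -4.195
v -1.728 3.249 -4.244
v -2.132 3.163 -4.22
v -2.458 2.925 -4.128
v -2.641 2.583 -3.985
v -2.645 2.203 -3.82
v -2.469 1.861 -3.666
v -2.148 1.626 -3.553
v -1.745 1.542 -3.504
v -1.341 1.628 -3.528
v -1.015 1.866 -3.621
v -0.385 1.802 -0.921
v 0.126 2.273 -1.064
v -0.203 3.089 0.437
v -0.715 2.618 0.581
v -0.211 2.422 -1.219
v -0.54 3.238 0.282
v -0.604 2.374 -1.28
v -0.933 3.19 0.221
v -0.927 2.145 -1.226
v -1.256 2.961 0.275
v -1.078 1.806 -1.075
v -1.408 2.623 0.426
v -1.01 1.467 -0.875
v -1.339 2.283 0.626
v -0.743 1.233 -0.69
v -1.072 2.05 0.811
v -0.362 1.181 -0.578
v -0.692 1.997 0.923
v 0.011 1.325 -0.574
v -0.319 2.141 0.927
v 0.258 1.621 -0.681
v -0.071 2.437 0.82
v 0.301 1.974 -0.864
v -0.028 2.79 0.637
v 1.06 -3.42 -4.605
v 1.685 -4.08 -4.996
v 2.486 -4.181 -3.546
v 1.86 -3.52 -3.155
v 1.875 -3.724 -5.077
v 2.676 -3.825 -3.626
v 1.924 -3.316 -5.076
v 2.725 -3.416 -3.625
v 1.824 -2.925 -4.993
v 2.625 -3.025 -3.543
v 1.592 -2.62 -4.844
v 2.393 -2.72 -3.393
v 1.267 -2.453 -4.653
v 2.068 -2.554 -3.203
v 0.907 -2.453 -4.454
v 1.708 -2.554 -3.004
v 0.573 -2.621 -4.281
v 1.374 -2.721 -2.831
v 0.323 -2.926 -4.164
v 1.124 -3.027 -2.714
v 0.201 -3.317 -4.124
v 1.002 -3.418 -2.673
v 0.227 -3.726 -4.166
v 1.028 -3.826 -2.716
v 0.397 -4.082 -4.285
v 1.198 -4.182 -2.835
v 0.681 -4.323 -4.459
v 1.482 -4.423 -3.008
v 1.031 -4.408 -4.658
v 1.832 -4.508 -3.208
v 1.386 -4.322 -4.848
v 2.187 -4.423 -3.398
f 2 1 5
f 2 5 3
f 3 5 6
f 3 6 4
f 5 1 7
f 5 7 6
f 6 7 8
f 6 8 4
f 7 1 9
f 7 9 8
f 8 9 10
f 8 10 4
f 9 1 11
f 9 11 10
f 10 11 12
f 10 12 4
f 11 1 13
f 11 13 12
f 12 13 14
f 12 14 4
f 13 1 15
f 13 15 14
f 14 15 16
f 14 16 4
f 15 1 17
f 15 17 16
f 16 17 18
f 16 18 4
f 17 1 19
f 17 19 18
f 18 19 20
f 18 20 4
f 19 1 21
f 19 21 20
f 20 21 22
f 20 22 4
f 21 1 23
f 21 23 22
f 22 23 24
f 22 24 4
f 23 1 25
f 23 25 24
f 24 25 26
f 24 26 4
f 25 1 27
f 25 27 26
f 26 27 28
f 26 28 4
f 27 1 29
f 27 29 28
f 28 29 30
f 28 30 4
f 29 1 31
f 29 31 30
f 30 31 32
f 30 32 4
f 31 1 2
f 31 2 32
f 32 2 3
f 32 3 4
f 34 33 36
f 34 36 35
f 36 33 37
f 36 37 35
f 37 33 38
f 37 38 35
f 38 33 39
f 38 39 35
f 39 33 40
f 39 40 35
f 40 33 41
f 40 41 35
f 41 33 42
f 41 42 35
f 42 33 43
f 42 43 35
f 43 33 44
f 43 44 35
f 44 33 45
f 44 45 35
f 45 33 46
f 45 46 35
f 46 33 47
f 46 47 35
f 47 33 48
f 47 48 35
f 48 33 34
f 48 34 35
f 50 49 53
f 50 53 51
f 51 53 54
f 51 54 52
f 53 49 55
f 53 55 54
f 54 55 56
f 54 56 52
f 55 49 57
f 55 57 56
f 56 57 58
f 56 58 52
f 57 49 59
f 57 59 58
f 58 59 60
f 58 60 52
f 59 49 61
f 59 61 60
f 60 61 62
f 60 62 52
f 61 49 63
f 61 63 62
f 62 63 64
f 62 64 52
f 63 49 65
f 63 65 64
f 64 65 66
f 64 66 52
f 65 49 67
f 65 67 66
f 66 67 68
f 66 68 52
f 67 49 69
f 67 69 68
f 68 69 70
f 68 70 52
f 69 49 71
f 69 71 70
f 70 71 72
f 70 72 52
f 71 49 50
f 71 50 72
f 72 50 51
f 72 51 52
f 74 73 77
f 74 77 75
f 75 77 78
f 75 78 76
f 77 73 79
f 77 79 78
f 78 79 80
f 78 80 76
f 79 73 81
f 79 81 80
f 80 81 82
f 80 82 76
f 81 73 83
f 81 83 82
f 82 83 84
f 82 84 76
f 83 73 85
f 83 85 84
f 84 85 86
f 84 86 76
f 85 73 87
f 85 87 86
f 86 87 88
f 86 88 76
f 87 73 89
f 87 89 88
f 88 89 90
f 88 90 76
f 89 73 91
f 89 91 90
f 90 91 92
f 90 92 76
f 91 73 93
f 91 93 92
f 92 93 94
f 92 94 76
f 93 73 95
f 93 95 94
f 94 95 96
f 94 96 76
f 95 73 97
f 95 97 96
f 96 97 98
f 96 98 76
f 97 73 99
f 97 99 98
f 98 99 100
f 98 100 76
f 99 73 101
f 99 101 100
f 100 101 102
f 100 102 76
f 101 73 103
f 101 103 102
f 102 103 104
f 102 104 76
f 103 73 74
f 103 74 104
f 104 74 75
f 104 75 76



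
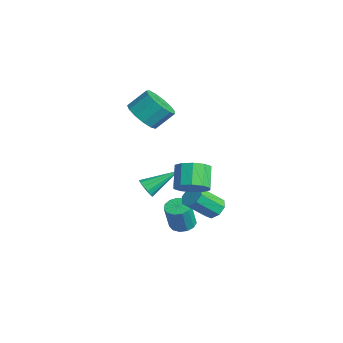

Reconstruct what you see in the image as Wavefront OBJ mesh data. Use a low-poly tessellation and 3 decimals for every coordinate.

v -3.213 -3.966 1.606
v -2.21 -4.279 1.81
v -2.085 -3.248 2.778
v -3.087 -2.934 2.574
v -2.174 -3.869 1.369
v -2.048 -2.838 2.337
v -2.467 -3.49 1.003
v -2.342 -2.459 1.972
v -2.997 -3.262 0.829
v -2.872 -2.231 1.797
v -3.596 -3.257 0.901
v -3.47 -2.226 1.869
v -4.073 -3.477 1.197
v -3.947 -2.446 2.165
v -4.276 -3.852 1.623
v -4.151 -2.821 2.591
v -4.143 -4.263 2.043
v -4.017 -3.232 3.011
v -3.714 -4.58 2.325
v -3.588 -3.548 3.293
v -3.125 -4.701 2.378
v -3 -3.67 3.346
v -2.565 -4.589 2.186
v -2.44 -3.558 3.154
v 2.703 -2.316 -2.203
v 3.235 -2.007 -1.869
v 3.189 -3.255 -0.643
v 2.657 -3.564 -0.977
v 2.758 -1.828 -1.704
v 2.711 -3.076 -0.478
v 2.248 -1.935 -1.832
v 2.202 -3.183 -0.606
v 2.005 -2.265 -2.177
v 1.959 -3.513 -0.951
v 2.171 -2.625 -2.537
v 2.125 -3.873 -1.311
v 2.649 -2.804 -2.702
v 2.602 -4.052 -1.476
v 3.158 -2.697 -2.574
v 3.112 -3.945 -1.348
v 3.401 -2.367 -2.229
v 3.355 -3.615 -1.003
v 1.083 -3.395 -4.126
v 1.65 -3.804 -4.301
v 1.863 -4.174 -2.749
v 1.297 -3.765 -2.574
v 1.794 -3.431 -4.233
v 2.008 -3.801 -2.68
v 1.713 -3.047 -4.13
v 1.927 -3.417 -2.578
v 1.432 -2.773 -4.026
v 1.646 -3.143 -2.474
v 1.041 -2.697 -3.954
v 1.254 -3.067 -2.402
v 0.662 -2.843 -3.936
v 0.876 -3.213 -2.384
v 0.417 -3.163 -3.979
v 0.631 -3.533 -2.427
v 0.384 -3.558 -4.069
v 0.598 -3.928 -2.516
v 0.573 -3.9 -4.176
v 0.786 -4.27 -2.624
v 0.923 -4.083 -4.268
v 1.137 -4.453 -2.716
v 1.325 -4.046 -4.315
v 1.538 -4.417 -2.762
v -2.61 -4 -3.593
v -2.011 -4.169 -3.404
v -2.43 -2.2 -2.547
v -1.973 -3.989 -3.721
v -2.136 -3.813 -3.997
v -2.451 -3.696 -4.144
v -2.815 -3.676 -4.117
v -3.115 -3.759 -3.923
v -3.254 -3.918 -3.624
v -3.188 -4.104 -3.315
v -2.939 -4.257 -3.094
v -2.585 -4.328 -3.032
v -2.239 -4.296 -3.147
v 3.608 -3.95 0.26
v 4.197 -4.195 0.964
v 3.282 -3.754 1.883
v 2.692 -3.51 1.18
v 4.314 -3.639 0.814
v 3.399 -3.199 1.734
v 4.161 -3.202 0.453
v 3.246 -2.762 1.372
v 3.796 -3.051 0.018
v 2.881 -2.611 0.938
v 3.36 -3.243 -0.324
v 2.445 -2.803 0.595
v 3.018 -3.706 -0.443
v 2.103 -3.265 0.476
v 2.901 -4.261 -0.294
v 1.986 -3.821 0.626
v 3.054 -4.698 0.068
v 2.139 -4.258 0.987
v 3.419 -4.849 0.502
v 2.504 -4.409 1.422
v 3.855 -4.657 0.845
v 2.94 -4.217 1.764
f 2 1 5
f 2 5 3
f 3 5 6
f 3 6 4
f 5 1 7
f 5 7 6
f 6 7 8
f 6 8 4
f 7 1 9
f 7 9 8
f 8 9 10
f 8 10 4
f 9 1 11
f 9 11 10
f 10 11 12
f 10 12 4
f 11 1 13
f 11 13 12
f 12 13 14
f 12 14 4
f 13 1 15
f 13 15 14
f 14 15 16
f 14 16 4
f 15 1 17
f 15 17 16
f 16 17 18
f 16 18 4
f 17 1 19
f 17 19 18
f 18 19 20
f 18 20 4
f 19 1 21
f 19 21 20
f 20 21 22
f 20 22 4
f 21 1 23
f 21 23 22
f 22 23 24
f 22 24 4
f 23 1 2
f 23 2 24
f 24 2 3
f 24 3 4
f 26 25 29
f 26 29 27
f 27 29 30
f 27 30 28
f 29 25 31
f 29 31 30
f 30 31 32
f 30 32 28
f 31 25 33
f 31 33 32
f 32 33 34
f 32 34 28
f 33 25 35
f 33 35 34
f 34 35 36
f 34 36 28
f 35 25 37
f 35 37 36
f 36 37 38
f 36 38 28
f 37 25 39
f 37 39 38
f 38 39 40
f 38 40 28
f 39 25 41
f 39 41 40
f 40 41 42
f 40 42 28
f 41 25 26
f 41 26 42
f 42 26 27
f 42 27 28
f 44 43 47
f 44 47 45
f 45 47 48
f 45 48 46
f 47 43 49
f 47 49 48
f 48 49 50
f 48 50 46
f 49 43 51
f 49 51 50
f 50 51 52
f 50 52 46
f 51 43 53
f 51 53 52
f 52 53 54
f 52 54 46
f 53 43 55
f 53 55 54
f 54 55 56
f 54 56 46
f 55 43 57
f 55 57 56
f 56 57 58
f 56 58 46
f 57 43 59
f 57 59 58
f 58 59 60
f 58 60 46
f 59 43 61
f 59 61 60
f 60 61 62
f 60 62 46
f 61 43 63
f 61 63 62
f 62 63 64
f 62 64 46
f 63 43 65
f 63 65 64
f 64 65 66
f 64 66 46
f 65 43 44
f 65 44 66
f 66 44 45
f 66 45 46
f 68 67 70
f 68 70 69
f 70 67 71
f 70 71 69
f 71 67 72
f 71 72 69
f 72 67 73
f 72 73 69
f 73 67 74
f 73 74 69
f 74 67 75
f 74 75 69
f 75 67 76
f 75 76 69
f 76 67 77
f 76 77 69
f 77 67 78
f 77 78 69
f 78 67 79
f 78 79 69
f 79 67 68
f 79 68 69
f 81 80 84
f 81 84 82
f 82 84 85
f 82 85 83
f 84 80 86
f 84 86 85
f 85 86 87
f 85 87 83
f 86 80 88
f 86 88 87
f 87 88 89
f 87 89 83
f 88 80 90
f 88 90 89
f 89 90 91
f 89 91 83
f 90 80 92
f 90 92 91
f 91 92 93
f 91 93 83
f 92 80 94
f 92 94 93
f 93 94 95
f 93 95 83
f 94 80 96
f 94 96 95
f 95 96 97
f 95 97 83
f 96 80 98
f 96 98 97
f 97 98 99
f 97 99 83
f 98 80 100
f 98 100 99
f 99 100 101
f 99 101 83
f 100 80 81
f 100 81 101
f 101 81 82
f 101 82 83



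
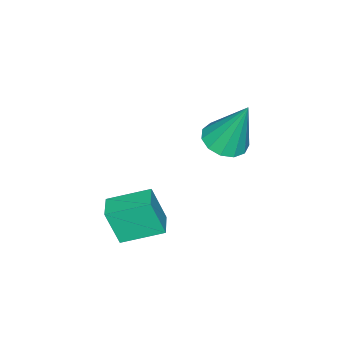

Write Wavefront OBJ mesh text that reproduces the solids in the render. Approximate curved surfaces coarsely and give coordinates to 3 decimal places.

v -0.329 0.766 -2.512
v -0.203 0.267 -1.114
v -1.157 2.03 -1.986
v -1.031 1.531 -0.588
v 0.471 1.249 -2.412
v 0.597 0.75 -1.014
v -0.357 2.513 -1.886
v -0.231 2.014 -0.488
v -3.299 2.983 0.991
v -2.791 3.624 0.76
v -3.381 3.777 3.009
v -3.24 3.773 0.683
v -3.707 3.671 0.704
v -4.045 3.35 0.816
v -4.146 2.913 0.984
v -3.978 2.498 1.154
v -3.594 2.237 1.273
v -3.117 2.213 1.302
v -2.697 2.433 1.232
v -2.468 2.828 1.086
v -2.503 3.272 0.91
f 2 4 1
f 5 2 1
f 1 4 3
f 3 5 1
f 2 8 4
f 6 2 5
f 6 8 2
f 4 8 3
f 7 5 3
f 3 8 7
f 7 6 5
f 8 6 7
f 10 9 12
f 10 12 11
f 12 9 13
f 12 13 11
f 13 9 14
f 13 14 11
f 14 9 15
f 14 15 11
f 15 9 16
f 15 16 11
f 16 9 17
f 16 17 11
f 17 9 18
f 17 18 11
f 18 9 19
f 18 19 11
f 19 9 20
f 19 20 11
f 20 9 21
f 20 21 11
f 21 9 10
f 21 10 11



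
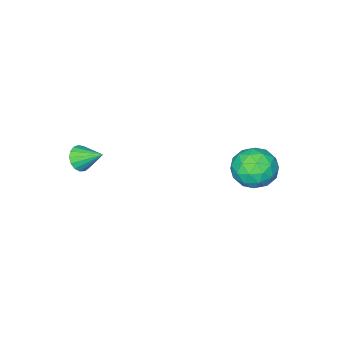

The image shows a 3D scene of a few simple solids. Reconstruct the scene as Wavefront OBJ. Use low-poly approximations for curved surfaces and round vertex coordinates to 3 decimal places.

v -1.765 1.995 -1.623
v -1.286 1.338 -0.686
v -3.594 1.302 -1.174
v -3.115 0.645 -0.237
v -3.148 1.883 -0.173
v -2.018 2.312 -0.45
v -2.862 0.328 -1.41
v -1.732 0.757 -1.687
v -1.964 0.308 -0.554
v -2.141 1.269 0.21
v -2.739 1.371 -2.07
v -2.916 2.332 -1.306
v -1.365 1.728 -1.194
v -3.515 0.912 -0.666
v -3.535 1.64 -0.628
v -3.253 1.254 -0.078
v -1.795 2.3 -1.055
v -1.513 1.914 -0.504
v -2.608 2.234 -0.203
v -3.367 0.726 -1.356
v -3.085 0.34 -0.805
v -1.627 1.386 -1.782
v -1.345 1 -1.232
v -2.272 0.406 -1.657
v -1.482 0.736 -0.566
v -2.557 0.328 -0.302
v -2.408 0.142 -0.991
v -1.744 0.394 -1.154
v -1.586 1.301 -0.116
v -2.661 0.893 0.148
v -2.681 1.621 0.185
v -2.016 1.873 0.022
v -1.984 0.695 -0.039
v -2.219 1.747 -2.008
v -3.294 1.339 -1.744
v -2.864 0.767 -1.882
v -2.199 1.019 -2.045
v -2.323 2.312 -1.558
v -3.398 1.904 -1.294
v -3.136 2.246 -0.706
v -2.472 2.498 -0.869
v -2.896 1.945 -1.821
v 3.628 -4.267 -0.291
v 4.055 -3.82 -0.733
v 3.212 -3.093 0.491
v 3.732 -3.824 -0.9
v 3.385 -3.93 -0.927
v 3.093 -4.112 -0.808
v 2.925 -4.33 -0.571
v 2.917 -4.534 -0.269
v 3.073 -4.676 0.027
v 3.355 -4.724 0.251
v 3.701 -4.668 0.351
v 4.03 -4.52 0.303
v 4.266 -4.313 0.12
v 4.357 -4.096 -0.158
v 4.281 -3.918 -0.466
f 1 38 17
f 38 12 41
f 17 41 6
f 38 41 17
f 1 17 13
f 17 6 18
f 13 18 2
f 17 18 13
f 1 13 22
f 13 2 23
f 22 23 8
f 13 23 22
f 1 22 34
f 22 8 37
f 34 37 11
f 22 37 34
f 1 34 38
f 34 11 42
f 38 42 12
f 34 42 38
f 2 18 29
f 18 6 32
f 29 32 10
f 18 32 29
f 6 41 19
f 41 12 40
f 19 40 5
f 41 40 19
f 12 42 39
f 42 11 35
f 39 35 3
f 42 35 39
f 11 37 36
f 37 8 24
f 36 24 7
f 37 24 36
f 8 23 28
f 23 2 25
f 28 25 9
f 23 25 28
f 4 30 16
f 30 10 31
f 16 31 5
f 30 31 16
f 4 16 14
f 16 5 15
f 14 15 3
f 16 15 14
f 4 14 21
f 14 3 20
f 21 20 7
f 14 20 21
f 4 21 26
f 21 7 27
f 26 27 9
f 21 27 26
f 4 26 30
f 26 9 33
f 30 33 10
f 26 33 30
f 5 31 19
f 31 10 32
f 19 32 6
f 31 32 19
f 3 15 39
f 15 5 40
f 39 40 12
f 15 40 39
f 7 20 36
f 20 3 35
f 36 35 11
f 20 35 36
f 9 27 28
f 27 7 24
f 28 24 8
f 27 24 28
f 10 33 29
f 33 9 25
f 29 25 2
f 33 25 29
f 44 43 46
f 44 46 45
f 46 43 47
f 46 47 45
f 47 43 48
f 47 48 45
f 48 43 49
f 48 49 45
f 49 43 50
f 49 50 45
f 50 43 51
f 50 51 45
f 51 43 52
f 51 52 45
f 52 43 53
f 52 53 45
f 53 43 54
f 53 54 45
f 54 43 55
f 54 55 45
f 55 43 56
f 55 56 45
f 56 43 57
f 56 57 45
f 57 43 44
f 57 44 45



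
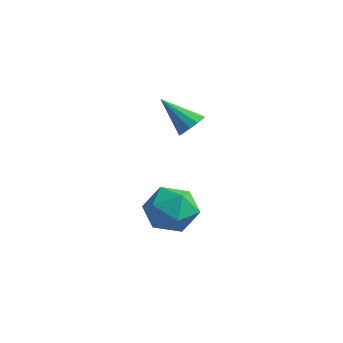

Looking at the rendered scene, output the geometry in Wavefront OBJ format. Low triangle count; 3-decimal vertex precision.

v -1.363 1.134 3.109
v -0.993 1.268 3.549
v -2.477 0.846 4.131
v -1.145 1.552 3.464
v -1.365 1.703 3.266
v -1.585 1.673 3.018
v -1.734 1.472 2.799
v -1.765 1.164 2.678
v -1.669 0.846 2.694
v -1.475 0.62 2.842
v -1.245 0.557 3.074
v -1.053 0.677 3.317
v -0.959 0.942 3.494
v -2.061 0.331 0.26
v -1.443 1.11 -0.082
v -1.577 -0.63 -1.058
v -0.959 0.149 -1.4
v -0.716 -0.365 -0.516
v -1.015 0.229 0.299
v -2.005 0.251 -1.439
v -2.304 0.845 -0.624
v -1.409 1.061 -1.132
v -0.612 0.68 -0.561
v -2.408 -0.2 -0.579
v -1.611 -0.581 -0.008
f 2 1 4
f 2 4 3
f 4 1 5
f 4 5 3
f 5 1 6
f 5 6 3
f 6 1 7
f 6 7 3
f 7 1 8
f 7 8 3
f 8 1 9
f 8 9 3
f 9 1 10
f 9 10 3
f 10 1 11
f 10 11 3
f 11 1 12
f 11 12 3
f 12 1 13
f 12 13 3
f 13 1 2
f 13 2 3
f 14 25 19
f 14 19 15
f 14 15 21
f 14 21 24
f 14 24 25
f 15 19 23
f 19 25 18
f 25 24 16
f 24 21 20
f 21 15 22
f 17 23 18
f 17 18 16
f 17 16 20
f 17 20 22
f 17 22 23
f 18 23 19
f 16 18 25
f 20 16 24
f 22 20 21
f 23 22 15



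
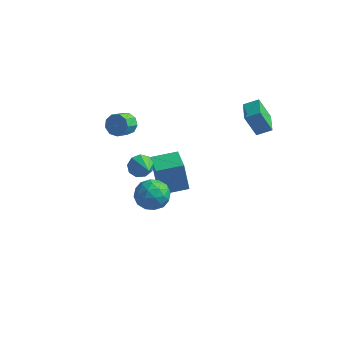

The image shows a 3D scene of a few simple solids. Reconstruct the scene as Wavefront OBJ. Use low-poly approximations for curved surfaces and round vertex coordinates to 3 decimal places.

v 3.45 3.085 1.701
v 2.79 2.808 3.199
v 2.77 4.432 1.651
v 2.111 4.156 3.149
v 4.249 3.504 2.131
v 3.59 3.228 3.629
v 3.57 4.852 2.081
v 2.91 4.575 3.579
v -3.708 0.758 1.844
v -3.209 0.983 2.385
v -3.353 0.066 2.898
v -3.852 -0.158 2.356
v -3.696 1.133 2.517
v -3.84 0.216 3.029
v -4.189 1.108 2.333
v -4.333 0.191 2.846
v -4.457 0.919 1.921
v -4.601 0.002 2.433
v -4.374 0.655 1.472
v -4.519 -0.261 1.985
v -3.98 0.44 1.198
v -4.124 -0.477 1.71
v -3.458 0.373 1.225
v -3.602 -0.543 1.738
v -3.053 0.487 1.543
v -3.197 -0.43 2.055
v -2.955 0.728 2.001
v -3.099 -0.189 2.513
v -2.576 0.314 -1.264
v -2.186 0.165 -1.958
v -1.484 -0.774 -0.416
v -1.955 0.598 -1.7
v -2.015 0.898 -1.238
v -2.338 0.925 -0.788
v -2.772 0.666 -0.561
v -3.114 0.243 -0.663
v -3.205 -0.147 -1.046
v -3.002 -0.321 -1.531
v -2.599 -0.198 -1.891
v -2.52 2.12 -4.057
v -2.907 2.21 -2.097
v -1.214 3.156 -3.847
v -1.601 3.246 -1.887
v -1.419 0.674 -3.773
v -1.806 0.764 -1.813
v -0.113 1.71 -3.563
v -0.5 1.8 -1.603
v -0.671 -3.435 0.099
v -0.335 -2.987 1.026
v 0.755 -4.453 0.074
v 1.091 -4.005 1.001
v 0.22 -4.649 0.996
v -0.661 -4.02 1.011
v 1.081 -3.42 0.089
v 0.2 -2.791 0.104
v 0.748 -2.978 1.02
v 0.216 -3.737 1.58
v 0.204 -3.703 -0.48
v -0.328 -4.462 0.08
v -0.628 -3.122 0.564
v 1.048 -4.318 0.536
v 0.537 -4.697 0.532
v 0.734 -4.433 1.077
v -0.82 -3.729 0.556
v -0.623 -3.465 1.1
v -0.296 -4.442 1.083
v 1.043 -3.975 -0
v 1.24 -3.711 0.544
v -0.314 -3.007 0.023
v -0.117 -2.743 0.568
v 0.716 -2.998 0.017
v 0.206 -2.853 1.106
v 1.044 -3.451 1.091
v 1.038 -3.108 0.555
v 0.52 -2.738 0.564
v -0.107 -3.299 1.435
v 0.731 -3.897 1.421
v 0.22 -4.276 1.417
v -0.299 -3.906 1.426
v 0.529 -3.293 1.431
v -0.311 -3.543 -0.321
v 0.527 -4.141 -0.335
v 0.719 -3.534 -0.326
v 0.2 -3.164 -0.317
v -0.624 -3.989 0.009
v 0.214 -4.587 -0.006
v -0.1 -4.702 0.536
v -0.618 -4.332 0.545
v -0.109 -4.147 -0.331
f 2 4 1
f 5 2 1
f 1 4 3
f 3 5 1
f 2 8 4
f 6 2 5
f 6 8 2
f 4 8 3
f 7 5 3
f 3 8 7
f 7 6 5
f 8 6 7
f 10 9 13
f 10 13 11
f 11 13 14
f 11 14 12
f 13 9 15
f 13 15 14
f 14 15 16
f 14 16 12
f 15 9 17
f 15 17 16
f 16 17 18
f 16 18 12
f 17 9 19
f 17 19 18
f 18 19 20
f 18 20 12
f 19 9 21
f 19 21 20
f 20 21 22
f 20 22 12
f 21 9 23
f 21 23 22
f 22 23 24
f 22 24 12
f 23 9 25
f 23 25 24
f 24 25 26
f 24 26 12
f 25 9 27
f 25 27 26
f 26 27 28
f 26 28 12
f 27 9 10
f 27 10 28
f 28 10 11
f 28 11 12
f 30 29 32
f 30 32 31
f 32 29 33
f 32 33 31
f 33 29 34
f 33 34 31
f 34 29 35
f 34 35 31
f 35 29 36
f 35 36 31
f 36 29 37
f 36 37 31
f 37 29 38
f 37 38 31
f 38 29 39
f 38 39 31
f 39 29 30
f 39 30 31
f 41 43 40
f 44 41 40
f 40 43 42
f 42 44 40
f 41 47 43
f 45 41 44
f 45 47 41
f 43 47 42
f 46 44 42
f 42 47 46
f 46 45 44
f 47 45 46
f 48 85 64
f 85 59 88
f 64 88 53
f 85 88 64
f 48 64 60
f 64 53 65
f 60 65 49
f 64 65 60
f 48 60 69
f 60 49 70
f 69 70 55
f 60 70 69
f 48 69 81
f 69 55 84
f 81 84 58
f 69 84 81
f 48 81 85
f 81 58 89
f 85 89 59
f 81 89 85
f 49 65 76
f 65 53 79
f 76 79 57
f 65 79 76
f 53 88 66
f 88 59 87
f 66 87 52
f 88 87 66
f 59 89 86
f 89 58 82
f 86 82 50
f 89 82 86
f 58 84 83
f 84 55 71
f 83 71 54
f 84 71 83
f 55 70 75
f 70 49 72
f 75 72 56
f 70 72 75
f 51 77 63
f 77 57 78
f 63 78 52
f 77 78 63
f 51 63 61
f 63 52 62
f 61 62 50
f 63 62 61
f 51 61 68
f 61 50 67
f 68 67 54
f 61 67 68
f 51 68 73
f 68 54 74
f 73 74 56
f 68 74 73
f 51 73 77
f 73 56 80
f 77 80 57
f 73 80 77
f 52 78 66
f 78 57 79
f 66 79 53
f 78 79 66
f 50 62 86
f 62 52 87
f 86 87 59
f 62 87 86
f 54 67 83
f 67 50 82
f 83 82 58
f 67 82 83
f 56 74 75
f 74 54 71
f 75 71 55
f 74 71 75
f 57 80 76
f 80 56 72
f 76 72 49
f 80 72 76



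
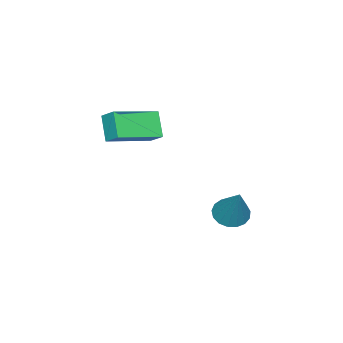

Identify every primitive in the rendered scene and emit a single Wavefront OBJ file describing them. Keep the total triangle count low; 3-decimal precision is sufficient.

v 0.413 -4.501 2.505
v 0.576 -3.857 2.987
v -1.318 -3.657 1.964
v -1.154 -3.013 2.445
v 0.974 -3.947 1.575
v 1.138 -3.303 2.056
v -0.756 -3.103 1.033
v -0.593 -2.459 1.515
v -2.251 -0.46 -2.85
v -1.561 -0.588 -3.114
v -1.449 0.36 -1.15
v -1.64 -0.259 -3.235
v -1.859 0.023 -3.268
v -2.167 0.196 -3.205
v -2.495 0.218 -3.061
v -2.767 0.085 -2.868
v -2.921 -0.173 -2.671
v -2.922 -0.496 -2.515
v -2.769 -0.811 -2.436
v -2.497 -1.046 -2.451
v -2.169 -1.146 -2.558
v -1.86 -1.088 -2.731
v -1.641 -0.887 -2.932
f 2 4 1
f 5 2 1
f 1 4 3
f 3 5 1
f 2 8 4
f 6 2 5
f 6 8 2
f 4 8 3
f 7 5 3
f 3 8 7
f 7 6 5
f 8 6 7
f 10 9 12
f 10 12 11
f 12 9 13
f 12 13 11
f 13 9 14
f 13 14 11
f 14 9 15
f 14 15 11
f 15 9 16
f 15 16 11
f 16 9 17
f 16 17 11
f 17 9 18
f 17 18 11
f 18 9 19
f 18 19 11
f 19 9 20
f 19 20 11
f 20 9 21
f 20 21 11
f 21 9 22
f 21 22 11
f 22 9 23
f 22 23 11
f 23 9 10
f 23 10 11



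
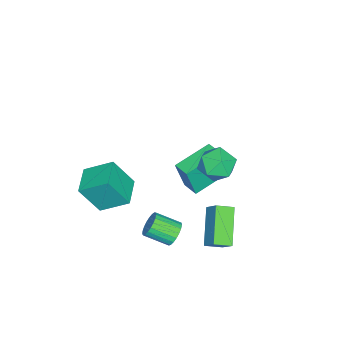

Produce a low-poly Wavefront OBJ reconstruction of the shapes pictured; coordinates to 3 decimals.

v 1.162 2.853 3.616
v 1.716 2.362 2.87
v -0.276 2.518 2.77
v 0.278 2.027 2.024
v 0.197 1.604 2.983
v 1.085 1.811 3.506
v 0.355 3.069 2.134
v 1.243 3.276 2.657
v 1.217 2.495 1.954
v 1.119 1.589 2.479
v 0.321 3.291 3.161
v 0.223 2.385 3.686
v -4.358 0.417 -2.6
v -4.034 0.034 -0.809
v -3.839 1.267 -2.512
v -3.514 0.884 -0.721
v -2.526 -0.644 -3.159
v -2.201 -1.027 -1.368
v -2.006 0.206 -3.071
v -1.682 -0.177 -1.28
v 1.219 0.487 -3.216
v 1.538 0.86 -2.689
v 1.88 -0.354 -2.037
v 1.561 -0.727 -2.564
v 1.258 0.836 -2.587
v 1.599 -0.378 -1.935
v 0.971 0.751 -2.594
v 1.312 -0.463 -1.942
v 0.726 0.621 -2.709
v 1.068 -0.593 -2.056
v 0.568 0.468 -2.911
v 0.909 -0.746 -2.258
v 0.521 0.318 -3.166
v 0.863 -0.896 -2.513
v 0.596 0.197 -3.429
v 0.937 -1.017 -2.777
v 0.778 0.127 -3.656
v 1.119 -1.088 -3.004
v 1.037 0.118 -3.807
v 1.378 -1.096 -3.155
v 1.327 0.174 -3.855
v 1.668 -1.04 -3.203
v 1.598 0.283 -3.794
v 1.94 -0.931 -3.141
v 1.804 0.428 -3.632
v 2.146 -0.786 -2.979
v 1.909 0.583 -3.398
v 2.251 -0.631 -2.746
v 1.895 0.722 -3.133
v 2.236 -0.492 -2.481
v 1.764 0.82 -2.882
v 2.105 -0.395 -2.23
v 0.962 -4.536 -0.237
v 0.62 -3.078 0.667
v 0.515 -3.619 -1.887
v 0.173 -2.16 -0.983
v 2.487 -4.08 -0.397
v 2.145 -2.621 0.507
v 2.04 -3.162 -2.047
v 1.698 -1.704 -1.143
v 1.809 2.292 -2.813
v 0.158 1.696 -1.503
v 1.273 3.042 -3.146
v -0.377 2.446 -1.836
v 2.237 2.974 -1.964
v 0.587 2.378 -0.654
v 1.702 3.724 -2.297
v 0.051 3.128 -0.987
f 1 12 6
f 1 6 2
f 1 2 8
f 1 8 11
f 1 11 12
f 2 6 10
f 6 12 5
f 12 11 3
f 11 8 7
f 8 2 9
f 4 10 5
f 4 5 3
f 4 3 7
f 4 7 9
f 4 9 10
f 5 10 6
f 3 5 12
f 7 3 11
f 9 7 8
f 10 9 2
f 14 16 13
f 17 14 13
f 13 16 15
f 15 17 13
f 14 20 16
f 18 14 17
f 18 20 14
f 16 20 15
f 19 17 15
f 15 20 19
f 19 18 17
f 20 18 19
f 22 21 25
f 22 25 23
f 23 25 26
f 23 26 24
f 25 21 27
f 25 27 26
f 26 27 28
f 26 28 24
f 27 21 29
f 27 29 28
f 28 29 30
f 28 30 24
f 29 21 31
f 29 31 30
f 30 31 32
f 30 32 24
f 31 21 33
f 31 33 32
f 32 33 34
f 32 34 24
f 33 21 35
f 33 35 34
f 34 35 36
f 34 36 24
f 35 21 37
f 35 37 36
f 36 37 38
f 36 38 24
f 37 21 39
f 37 39 38
f 38 39 40
f 38 40 24
f 39 21 41
f 39 41 40
f 40 41 42
f 40 42 24
f 41 21 43
f 41 43 42
f 42 43 44
f 42 44 24
f 43 21 45
f 43 45 44
f 44 45 46
f 44 46 24
f 45 21 47
f 45 47 46
f 46 47 48
f 46 48 24
f 47 21 49
f 47 49 48
f 48 49 50
f 48 50 24
f 49 21 51
f 49 51 50
f 50 51 52
f 50 52 24
f 51 21 22
f 51 22 52
f 52 22 23
f 52 23 24
f 54 56 53
f 57 54 53
f 53 56 55
f 55 57 53
f 54 60 56
f 58 54 57
f 58 60 54
f 56 60 55
f 59 57 55
f 55 60 59
f 59 58 57
f 60 58 59
f 62 64 61
f 65 62 61
f 61 64 63
f 63 65 61
f 62 68 64
f 66 62 65
f 66 68 62
f 64 68 63
f 67 65 63
f 63 68 67
f 67 66 65
f 68 66 67



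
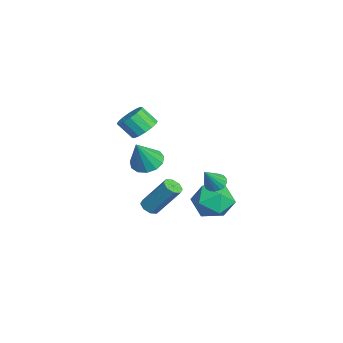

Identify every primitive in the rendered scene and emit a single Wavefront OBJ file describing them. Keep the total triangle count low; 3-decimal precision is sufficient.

v -2.454 0.114 1.542
v -1.844 -0.391 1.074
v -1.686 -0.474 3.178
v -1.627 0.076 1.14
v -1.674 0.554 1.334
v -1.967 0.893 1.594
v -2.416 0.985 1.838
v -2.876 0.8 1.987
v -3.203 0.397 1.996
v -3.292 -0.095 1.86
v -3.114 -0.521 1.624
v -2.728 -0.745 1.362
v -2.254 -0.697 1.157
v -3.683 0.087 3.182
v -2.905 -0.252 3.129
v -3.179 -1.025 4.046
v -3.957 -0.687 4.098
v -2.867 0.078 3.418
v -3.141 -0.696 4.335
v -3.047 0.409 3.644
v -3.321 -0.364 4.561
v -3.398 0.655 3.746
v -3.672 -0.119 4.663
v -3.825 0.748 3.697
v -4.099 -0.026 4.613
v -4.214 0.663 3.51
v -4.488 -0.11 4.426
v -4.461 0.425 3.234
v -4.735 -0.348 4.151
v -4.499 0.096 2.945
v -4.773 -0.678 3.862
v -4.319 -0.236 2.719
v -4.593 -1.009 3.636
v -3.968 -0.481 2.617
v -4.242 -1.255 3.534
v -3.541 -0.574 2.667
v -3.815 -1.348 3.583
v -3.152 -0.49 2.854
v -3.426 -1.263 3.77
v 0.244 3.954 0.217
v 1.341 4.286 0.567
v 0.719 2.094 0.493
v 1.816 2.426 0.843
v 0.867 2.672 1.532
v 0.574 3.822 1.362
v 1.486 2.558 -0.302
v 1.193 3.708 -0.472
v 2.109 3.424 0.246
v 1.727 3.494 1.38
v 0.333 2.886 -0.32
v -0.049 2.956 0.814
v 2.893 3.126 2.899
v 3.313 3.538 2.858
v 3.607 2.514 4.081
v 3.123 3.652 3.033
v 2.88 3.646 3.176
v 2.64 3.521 3.257
v 2.458 3.305 3.255
v 2.375 3.048 3.172
v 2.412 2.809 3.026
v 2.558 2.642 2.851
v 2.781 2.586 2.688
v 3.03 2.654 2.572
v 3.247 2.83 2.532
v 3.383 3.073 2.576
v 3.407 3.329 2.693
v 2.025 -0.001 0.813
v 2.452 -0.33 0.924
v 2.882 0.793 2.597
v 2.455 1.121 2.487
v 2.559 -0.005 0.679
v 2.988 1.118 2.352
v 2.353 0.322 0.512
v 2.782 1.445 2.186
v 1.955 0.46 0.522
v 2.384 1.582 2.195
v 1.598 0.327 0.703
v 2.028 1.45 2.376
v 1.492 0.002 0.948
v 1.921 1.125 2.621
v 1.698 -0.325 1.114
v 2.127 0.798 2.788
v 2.096 -0.462 1.105
v 2.525 0.66 2.778
f 2 1 4
f 2 4 3
f 4 1 5
f 4 5 3
f 5 1 6
f 5 6 3
f 6 1 7
f 6 7 3
f 7 1 8
f 7 8 3
f 8 1 9
f 8 9 3
f 9 1 10
f 9 10 3
f 10 1 11
f 10 11 3
f 11 1 12
f 11 12 3
f 12 1 13
f 12 13 3
f 13 1 2
f 13 2 3
f 15 14 18
f 15 18 16
f 16 18 19
f 16 19 17
f 18 14 20
f 18 20 19
f 19 20 21
f 19 21 17
f 20 14 22
f 20 22 21
f 21 22 23
f 21 23 17
f 22 14 24
f 22 24 23
f 23 24 25
f 23 25 17
f 24 14 26
f 24 26 25
f 25 26 27
f 25 27 17
f 26 14 28
f 26 28 27
f 27 28 29
f 27 29 17
f 28 14 30
f 28 30 29
f 29 30 31
f 29 31 17
f 30 14 32
f 30 32 31
f 31 32 33
f 31 33 17
f 32 14 34
f 32 34 33
f 33 34 35
f 33 35 17
f 34 14 36
f 34 36 35
f 35 36 37
f 35 37 17
f 36 14 38
f 36 38 37
f 37 38 39
f 37 39 17
f 38 14 15
f 38 15 39
f 39 15 16
f 39 16 17
f 40 51 45
f 40 45 41
f 40 41 47
f 40 47 50
f 40 50 51
f 41 45 49
f 45 51 44
f 51 50 42
f 50 47 46
f 47 41 48
f 43 49 44
f 43 44 42
f 43 42 46
f 43 46 48
f 43 48 49
f 44 49 45
f 42 44 51
f 46 42 50
f 48 46 47
f 49 48 41
f 53 52 55
f 53 55 54
f 55 52 56
f 55 56 54
f 56 52 57
f 56 57 54
f 57 52 58
f 57 58 54
f 58 52 59
f 58 59 54
f 59 52 60
f 59 60 54
f 60 52 61
f 60 61 54
f 61 52 62
f 61 62 54
f 62 52 63
f 62 63 54
f 63 52 64
f 63 64 54
f 64 52 65
f 64 65 54
f 65 52 66
f 65 66 54
f 66 52 53
f 66 53 54
f 68 67 71
f 68 71 69
f 69 71 72
f 69 72 70
f 71 67 73
f 71 73 72
f 72 73 74
f 72 74 70
f 73 67 75
f 73 75 74
f 74 75 76
f 74 76 70
f 75 67 77
f 75 77 76
f 76 77 78
f 76 78 70
f 77 67 79
f 77 79 78
f 78 79 80
f 78 80 70
f 79 67 81
f 79 81 80
f 80 81 82
f 80 82 70
f 81 67 83
f 81 83 82
f 82 83 84
f 82 84 70
f 83 67 68
f 83 68 84
f 84 68 69
f 84 69 70

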